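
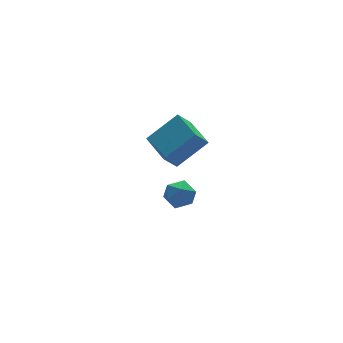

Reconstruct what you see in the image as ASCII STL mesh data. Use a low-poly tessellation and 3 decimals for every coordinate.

solid 
facet normal -0.640 -0.079 0.764
outer loop
vertex -2.529 -2.393 4.188
vertex -2.471 -0.579 4.423
vertex -4.11 -2.174 2.887
endloop
endfacet
facet normal -0.032 -0.991 -0.128
outer loop
vertex -3.349 -2.081 1.977
vertex -2.529 -2.393 4.188
vertex -4.11 -2.174 2.887
endloop
endfacet
facet normal -0.640 -0.078 0.764
outer loop
vertex -4.11 -2.174 2.887
vertex -2.471 -0.579 4.423
vertex -4.053 -0.36 3.121
endloop
endfacet
facet normal -0.768 0.106 -0.632
outer loop
vertex -4.053 -0.36 3.121
vertex -3.349 -2.081 1.977
vertex -4.11 -2.174 2.887
endloop
endfacet
facet normal 0.768 -0.106 0.631
outer loop
vertex -2.529 -2.393 4.188
vertex -1.71 -0.486 3.513
vertex -2.471 -0.579 4.423
endloop
endfacet
facet normal -0.032 -0.991 -0.128
outer loop
vertex -1.767 -2.3 3.279
vertex -2.529 -2.393 4.188
vertex -3.349 -2.081 1.977
endloop
endfacet
facet normal 0.767 -0.106 0.632
outer loop
vertex -1.767 -2.3 3.279
vertex -1.71 -0.486 3.513
vertex -2.529 -2.393 4.188
endloop
endfacet
facet normal 0.032 0.991 0.128
outer loop
vertex -2.471 -0.579 4.423
vertex -1.71 -0.486 3.513
vertex -4.053 -0.36 3.121
endloop
endfacet
facet normal -0.767 0.106 -0.632
outer loop
vertex -3.291 -0.267 2.212
vertex -3.349 -2.081 1.977
vertex -4.053 -0.36 3.121
endloop
endfacet
facet normal 0.032 0.991 0.128
outer loop
vertex -4.053 -0.36 3.121
vertex -1.71 -0.486 3.513
vertex -3.291 -0.267 2.212
endloop
endfacet
facet normal 0.640 0.079 -0.764
outer loop
vertex -3.291 -0.267 2.212
vertex -1.767 -2.3 3.279
vertex -3.349 -2.081 1.977
endloop
endfacet
facet normal 0.640 0.079 -0.764
outer loop
vertex -1.71 -0.486 3.513
vertex -1.767 -2.3 3.279
vertex -3.291 -0.267 2.212
endloop
endfacet
facet normal -0.484 0.858 0.174
outer loop
vertex -2.194 1.397 -3.249
vertex -2.018 1.313 -2.344
vertex -1.422 1.76 -2.892
endloop
endfacet
facet normal -0.185 0.861 -0.474
outer loop
vertex -2.194 1.397 -3.249
vertex -1.422 1.76 -2.892
vertex -1.393 1.318 -3.705
endloop
endfacet
facet normal -0.448 0.307 -0.840
outer loop
vertex -2.194 1.397 -3.249
vertex -1.393 1.318 -3.705
vertex -1.972 0.598 -3.659
endloop
endfacet
facet normal -0.908 -0.038 -0.417
outer loop
vertex -2.194 1.397 -3.249
vertex -1.972 0.598 -3.659
vertex -2.358 0.594 -2.818
endloop
endfacet
facet normal -0.930 0.302 0.209
outer loop
vertex -2.194 1.397 -3.249
vertex -2.358 0.594 -2.818
vertex -2.018 1.313 -2.344
endloop
endfacet
facet normal 0.516 0.760 -0.395
outer loop
vertex -1.393 1.318 -3.705
vertex -1.422 1.76 -2.892
vertex -0.722 1.186 -3.082
endloop
endfacet
facet normal 0.035 0.756 0.654
outer loop
vertex -1.422 1.76 -2.892
vertex -2.018 1.313 -2.344
vertex -1.108 1.182 -2.241
endloop
endfacet
facet normal -0.688 -0.143 0.711
outer loop
vertex -2.018 1.313 -2.344
vertex -2.358 0.594 -2.818
vertex -1.687 0.462 -2.195
endloop
endfacet
facet normal -0.652 -0.695 -0.303
outer loop
vertex -2.358 0.594 -2.818
vertex -1.972 0.598 -3.659
vertex -1.658 0.02 -3.008
endloop
endfacet
facet normal 0.092 -0.137 -0.986
outer loop
vertex -1.972 0.598 -3.659
vertex -1.393 1.318 -3.705
vertex -1.062 0.467 -3.556
endloop
endfacet
facet normal 0.908 0.038 0.417
outer loop
vertex -0.886 0.383 -2.651
vertex -0.722 1.186 -3.082
vertex -1.108 1.182 -2.241
endloop
endfacet
facet normal 0.448 -0.307 0.840
outer loop
vertex -0.886 0.383 -2.651
vertex -1.108 1.182 -2.241
vertex -1.687 0.462 -2.195
endloop
endfacet
facet normal 0.185 -0.861 0.474
outer loop
vertex -0.886 0.383 -2.651
vertex -1.687 0.462 -2.195
vertex -1.658 0.02 -3.008
endloop
endfacet
facet normal 0.484 -0.858 -0.174
outer loop
vertex -0.886 0.383 -2.651
vertex -1.658 0.02 -3.008
vertex -1.062 0.467 -3.556
endloop
endfacet
facet normal 0.930 -0.302 -0.209
outer loop
vertex -0.886 0.383 -2.651
vertex -1.062 0.467 -3.556
vertex -0.722 1.186 -3.082
endloop
endfacet
facet normal 0.652 0.695 0.303
outer loop
vertex -1.108 1.182 -2.241
vertex -0.722 1.186 -3.082
vertex -1.422 1.76 -2.892
endloop
endfacet
facet normal -0.092 0.137 0.986
outer loop
vertex -1.687 0.462 -2.195
vertex -1.108 1.182 -2.241
vertex -2.018 1.313 -2.344
endloop
endfacet
facet normal -0.516 -0.760 0.395
outer loop
vertex -1.658 0.02 -3.008
vertex -1.687 0.462 -2.195
vertex -2.358 0.594 -2.818
endloop
endfacet
facet normal -0.035 -0.756 -0.654
outer loop
vertex -1.062 0.467 -3.556
vertex -1.658 0.02 -3.008
vertex -1.972 0.598 -3.659
endloop
endfacet
facet normal 0.688 0.143 -0.711
outer loop
vertex -0.722 1.186 -3.082
vertex -1.062 0.467 -3.556
vertex -1.393 1.318 -3.705
endloop
endfacet

endsolid


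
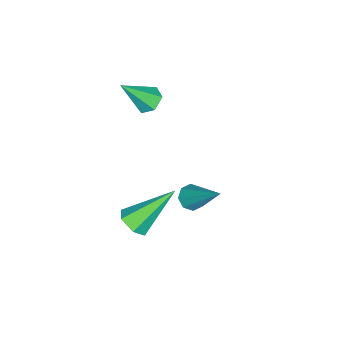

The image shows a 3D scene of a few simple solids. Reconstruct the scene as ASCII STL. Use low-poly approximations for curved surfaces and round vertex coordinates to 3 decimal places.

solid 
facet normal 0.524 -0.531 -0.666
outer loop
vertex -0.786 -0.957 -2.072
vertex -1.156 -0.69 -2.576
vertex -0.585 -0.381 -2.373
endloop
endfacet
facet normal 0.632 0.174 0.755
outer loop
vertex -0.786 -0.957 -2.072
vertex -0.585 -0.381 -2.373
vertex -2.284 0.45 -1.144
endloop
endfacet
facet normal 0.524 -0.530 -0.667
outer loop
vertex -0.585 -0.381 -2.373
vertex -1.156 -0.69 -2.576
vertex -0.956 -0.114 -2.877
endloop
endfacet
facet normal 0.492 0.865 0.096
outer loop
vertex -0.585 -0.381 -2.373
vertex -0.956 -0.114 -2.877
vertex -2.284 0.45 -1.144
endloop
endfacet
facet normal 0.525 -0.530 -0.666
outer loop
vertex -0.956 -0.114 -2.877
vertex -1.156 -0.69 -2.576
vertex -1.526 -0.423 -3.08
endloop
endfacet
facet normal -0.278 0.830 -0.483
outer loop
vertex -0.956 -0.114 -2.877
vertex -1.526 -0.423 -3.08
vertex -2.284 0.45 -1.144
endloop
endfacet
facet normal 0.525 -0.530 -0.666
outer loop
vertex -1.526 -0.423 -3.08
vertex -1.156 -0.69 -2.576
vertex -1.726 -0.999 -2.779
endloop
endfacet
facet normal -0.909 0.105 -0.403
outer loop
vertex -1.526 -0.423 -3.08
vertex -1.726 -0.999 -2.779
vertex -2.284 0.45 -1.144
endloop
endfacet
facet normal 0.525 -0.530 -0.666
outer loop
vertex -1.726 -0.999 -2.779
vertex -1.156 -0.69 -2.576
vertex -1.356 -1.266 -2.275
endloop
endfacet
facet normal -0.770 -0.585 0.255
outer loop
vertex -1.726 -0.999 -2.779
vertex -1.356 -1.266 -2.275
vertex -2.284 0.45 -1.144
endloop
endfacet
facet normal 0.525 -0.530 -0.666
outer loop
vertex -1.356 -1.266 -2.275
vertex -1.156 -0.69 -2.576
vertex -0.786 -0.957 -2.072
endloop
endfacet
facet normal 0.001 -0.550 0.835
outer loop
vertex -1.356 -1.266 -2.275
vertex -0.786 -0.957 -2.072
vertex -2.284 0.45 -1.144
endloop
endfacet
facet normal -0.276 -0.641 -0.716
outer loop
vertex -0.842 1.46 -0.164
vertex -1.361 1.548 -0.043
vertex -1.004 1.772 -0.381
endloop
endfacet
facet normal 0.918 0.280 -0.282
outer loop
vertex -0.842 1.46 -0.164
vertex -1.004 1.772 -0.381
vertex -0.779 2.892 1.463
endloop
endfacet
facet normal -0.278 -0.639 -0.717
outer loop
vertex -1.004 1.772 -0.381
vertex -1.361 1.548 -0.043
vertex -1.375 1.954 -0.399
endloop
endfacet
facet normal 0.398 0.762 -0.511
outer loop
vertex -1.004 1.772 -0.381
vertex -1.375 1.954 -0.399
vertex -0.779 2.892 1.463
endloop
endfacet
facet normal -0.277 -0.639 -0.718
outer loop
vertex -1.375 1.954 -0.399
vertex -1.361 1.548 -0.043
vertex -1.738 1.898 -0.209
endloop
endfacet
facet normal -0.316 0.884 -0.344
outer loop
vertex -1.375 1.954 -0.399
vertex -1.738 1.898 -0.209
vertex -0.779 2.892 1.463
endloop
endfacet
facet normal -0.278 -0.640 -0.717
outer loop
vertex -1.738 1.898 -0.209
vertex -1.361 1.548 -0.043
vertex -1.88 1.637 0.079
endloop
endfacet
facet normal -0.809 0.575 0.122
outer loop
vertex -1.738 1.898 -0.209
vertex -1.88 1.637 0.079
vertex -0.779 2.892 1.463
endloop
endfacet
facet normal -0.278 -0.639 -0.717
outer loop
vertex -1.88 1.637 0.079
vertex -1.361 1.548 -0.043
vertex -1.718 1.324 0.295
endloop
endfacet
facet normal -0.789 0.015 0.614
outer loop
vertex -1.88 1.637 0.079
vertex -1.718 1.324 0.295
vertex -0.779 2.892 1.463
endloop
endfacet
facet normal -0.276 -0.641 -0.716
outer loop
vertex -1.718 1.324 0.295
vertex -1.361 1.548 -0.043
vertex -1.347 1.143 0.314
endloop
endfacet
facet normal -0.270 -0.466 0.843
outer loop
vertex -1.718 1.324 0.295
vertex -1.347 1.143 0.314
vertex -0.779 2.892 1.463
endloop
endfacet
facet normal -0.278 -0.641 -0.716
outer loop
vertex -1.347 1.143 0.314
vertex -1.361 1.548 -0.043
vertex -0.984 1.199 0.123
endloop
endfacet
facet normal 0.446 -0.588 0.675
outer loop
vertex -1.347 1.143 0.314
vertex -0.984 1.199 0.123
vertex -0.779 2.892 1.463
endloop
endfacet
facet normal -0.276 -0.639 -0.718
outer loop
vertex -0.984 1.199 0.123
vertex -1.361 1.548 -0.043
vertex -0.842 1.46 -0.164
endloop
endfacet
facet normal 0.937 -0.279 0.210
outer loop
vertex -0.984 1.199 0.123
vertex -0.842 1.46 -0.164
vertex -0.779 2.892 1.463
endloop
endfacet
facet normal -0.464 0.449 -0.764
outer loop
vertex -3.69 -1.587 1.28
vertex -4.194 -1.53 1.62
vertex -3.773 -1.089 1.623
endloop
endfacet
facet normal 0.975 0.211 -0.071
outer loop
vertex -3.69 -1.587 1.28
vertex -3.773 -1.089 1.623
vertex -3.426 -2.27 2.88
endloop
endfacet
facet normal -0.464 0.448 -0.764
outer loop
vertex -3.773 -1.089 1.623
vertex -4.194 -1.53 1.62
vertex -4.276 -1.032 1.962
endloop
endfacet
facet normal 0.447 0.710 0.544
outer loop
vertex -3.773 -1.089 1.623
vertex -4.276 -1.032 1.962
vertex -3.426 -2.27 2.88
endloop
endfacet
facet normal -0.466 0.447 -0.763
outer loop
vertex -4.276 -1.032 1.962
vertex -4.194 -1.53 1.62
vertex -4.697 -1.474 1.96
endloop
endfacet
facet normal -0.386 0.364 0.848
outer loop
vertex -4.276 -1.032 1.962
vertex -4.697 -1.474 1.96
vertex -3.426 -2.27 2.88
endloop
endfacet
facet normal -0.466 0.447 -0.763
outer loop
vertex -4.697 -1.474 1.96
vertex -4.194 -1.53 1.62
vertex -4.615 -1.972 1.618
endloop
endfacet
facet normal -0.691 -0.483 0.537
outer loop
vertex -4.697 -1.474 1.96
vertex -4.615 -1.972 1.618
vertex -3.426 -2.27 2.88
endloop
endfacet
facet normal -0.465 0.447 -0.764
outer loop
vertex -4.615 -1.972 1.618
vertex -4.194 -1.53 1.62
vertex -4.111 -2.029 1.278
endloop
endfacet
facet normal -0.164 -0.983 -0.078
outer loop
vertex -4.615 -1.972 1.618
vertex -4.111 -2.029 1.278
vertex -3.426 -2.27 2.88
endloop
endfacet
facet normal -0.465 0.447 -0.764
outer loop
vertex -4.111 -2.029 1.278
vertex -4.194 -1.53 1.62
vertex -3.69 -1.587 1.28
endloop
endfacet
facet normal 0.670 -0.636 -0.382
outer loop
vertex -4.111 -2.029 1.278
vertex -3.69 -1.587 1.28
vertex -3.426 -2.27 2.88
endloop
endfacet

endsolid


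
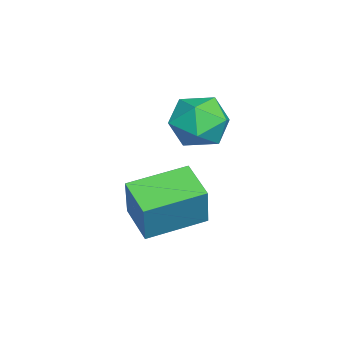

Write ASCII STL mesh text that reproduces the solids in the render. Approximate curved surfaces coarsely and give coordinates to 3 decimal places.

solid 
facet normal 0.202 0.495 0.845
outer loop
vertex 2.946 3.828 3.722
vertex 2.008 3.382 4.207
vertex 3.011 2.834 4.288
endloop
endfacet
facet normal 0.802 0.334 0.495
outer loop
vertex 2.946 3.828 3.722
vertex 3.011 2.834 4.288
vertex 3.568 2.966 3.295
endloop
endfacet
facet normal 0.763 0.627 -0.155
outer loop
vertex 2.946 3.828 3.722
vertex 3.568 2.966 3.295
vertex 2.909 3.596 2.6
endloop
endfacet
facet normal 0.138 0.969 -0.205
outer loop
vertex 2.946 3.828 3.722
vertex 2.909 3.596 2.6
vertex 1.945 3.853 3.164
endloop
endfacet
facet normal -0.208 0.887 0.413
outer loop
vertex 2.946 3.828 3.722
vertex 1.945 3.853 3.164
vertex 2.008 3.382 4.207
endloop
endfacet
facet normal 0.829 -0.375 0.415
outer loop
vertex 3.568 2.966 3.295
vertex 3.011 2.834 4.288
vertex 3.015 1.987 3.516
endloop
endfacet
facet normal -0.142 -0.115 0.983
outer loop
vertex 3.011 2.834 4.288
vertex 2.008 3.382 4.207
vertex 2.051 2.244 4.08
endloop
endfacet
facet normal -0.806 0.519 0.283
outer loop
vertex 2.008 3.382 4.207
vertex 1.945 3.853 3.164
vertex 1.392 2.874 3.385
endloop
endfacet
facet normal -0.246 0.652 -0.717
outer loop
vertex 1.945 3.853 3.164
vertex 2.909 3.596 2.6
vertex 1.949 3.006 2.392
endloop
endfacet
facet normal 0.766 0.100 -0.635
outer loop
vertex 2.909 3.596 2.6
vertex 3.568 2.966 3.295
vertex 2.952 2.458 2.473
endloop
endfacet
facet normal -0.138 -0.969 0.205
outer loop
vertex 2.014 2.012 2.958
vertex 3.015 1.987 3.516
vertex 2.051 2.244 4.08
endloop
endfacet
facet normal -0.763 -0.627 0.155
outer loop
vertex 2.014 2.012 2.958
vertex 2.051 2.244 4.08
vertex 1.392 2.874 3.385
endloop
endfacet
facet normal -0.802 -0.334 -0.495
outer loop
vertex 2.014 2.012 2.958
vertex 1.392 2.874 3.385
vertex 1.949 3.006 2.392
endloop
endfacet
facet normal -0.202 -0.495 -0.845
outer loop
vertex 2.014 2.012 2.958
vertex 1.949 3.006 2.392
vertex 2.952 2.458 2.473
endloop
endfacet
facet normal 0.208 -0.887 -0.413
outer loop
vertex 2.014 2.012 2.958
vertex 2.952 2.458 2.473
vertex 3.015 1.987 3.516
endloop
endfacet
facet normal 0.246 -0.652 0.717
outer loop
vertex 2.051 2.244 4.08
vertex 3.015 1.987 3.516
vertex 3.011 2.834 4.288
endloop
endfacet
facet normal -0.766 -0.100 0.635
outer loop
vertex 1.392 2.874 3.385
vertex 2.051 2.244 4.08
vertex 2.008 3.382 4.207
endloop
endfacet
facet normal -0.829 0.375 -0.415
outer loop
vertex 1.949 3.006 2.392
vertex 1.392 2.874 3.385
vertex 1.945 3.853 3.164
endloop
endfacet
facet normal 0.142 0.115 -0.983
outer loop
vertex 2.952 2.458 2.473
vertex 1.949 3.006 2.392
vertex 2.909 3.596 2.6
endloop
endfacet
facet normal 0.806 -0.519 -0.283
outer loop
vertex 3.015 1.987 3.516
vertex 2.952 2.458 2.473
vertex 3.568 2.966 3.295
endloop
endfacet
facet normal -0.820 -0.484 0.307
outer loop
vertex 3.802 0.702 1.111
vertex 2.796 2.618 1.443
vertex 3.187 0.672 -0.58
endloop
endfacet
facet normal 0.460 -0.875 -0.152
outer loop
vertex 4.424 1.402 -1.043
vertex 3.802 0.702 1.111
vertex 3.187 0.672 -0.58
endloop
endfacet
facet normal -0.819 -0.484 0.307
outer loop
vertex 3.187 0.672 -0.58
vertex 2.796 2.618 1.443
vertex 2.18 2.588 -0.248
endloop
endfacet
facet normal -0.342 -0.017 -0.940
outer loop
vertex 2.18 2.588 -0.248
vertex 4.424 1.402 -1.043
vertex 3.187 0.672 -0.58
endloop
endfacet
facet normal 0.342 0.017 0.940
outer loop
vertex 3.802 0.702 1.111
vertex 4.033 3.348 0.98
vertex 2.796 2.618 1.443
endloop
endfacet
facet normal 0.459 -0.875 -0.152
outer loop
vertex 5.04 1.432 0.648
vertex 3.802 0.702 1.111
vertex 4.424 1.402 -1.043
endloop
endfacet
facet normal 0.342 0.017 0.940
outer loop
vertex 5.04 1.432 0.648
vertex 4.033 3.348 0.98
vertex 3.802 0.702 1.111
endloop
endfacet
facet normal -0.460 0.875 0.152
outer loop
vertex 2.796 2.618 1.443
vertex 4.033 3.348 0.98
vertex 2.18 2.588 -0.248
endloop
endfacet
facet normal -0.342 -0.017 -0.940
outer loop
vertex 3.418 3.318 -0.711
vertex 4.424 1.402 -1.043
vertex 2.18 2.588 -0.248
endloop
endfacet
facet normal -0.459 0.875 0.152
outer loop
vertex 2.18 2.588 -0.248
vertex 4.033 3.348 0.98
vertex 3.418 3.318 -0.711
endloop
endfacet
facet normal 0.820 0.484 -0.307
outer loop
vertex 3.418 3.318 -0.711
vertex 5.04 1.432 0.648
vertex 4.424 1.402 -1.043
endloop
endfacet
facet normal 0.820 0.484 -0.307
outer loop
vertex 4.033 3.348 0.98
vertex 5.04 1.432 0.648
vertex 3.418 3.318 -0.711
endloop
endfacet

endsolid


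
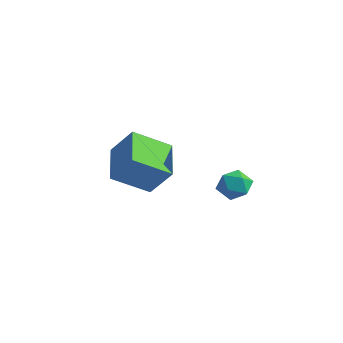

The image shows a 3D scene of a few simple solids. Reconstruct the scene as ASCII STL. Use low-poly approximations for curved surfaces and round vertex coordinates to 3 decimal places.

solid 
facet normal -0.590 -0.203 -0.781
outer loop
vertex -1.405 -1.737 1.798
vertex -0.495 -0.166 0.703
vertex 0.093 -3.139 1.031
endloop
endfacet
facet normal -0.429 -0.741 0.516
outer loop
vertex 1.155 -2.774 2.437
vertex -1.405 -1.737 1.798
vertex 0.093 -3.139 1.031
endloop
endfacet
facet normal -0.590 -0.203 -0.781
outer loop
vertex 0.093 -3.139 1.031
vertex -0.495 -0.166 0.703
vertex 1.003 -1.568 -0.064
endloop
endfacet
facet normal 0.684 -0.640 -0.350
outer loop
vertex 1.003 -1.568 -0.064
vertex 1.155 -2.774 2.437
vertex 0.093 -3.139 1.031
endloop
endfacet
facet normal -0.684 0.640 0.350
outer loop
vertex -1.405 -1.737 1.798
vertex 0.567 0.199 2.109
vertex -0.495 -0.166 0.703
endloop
endfacet
facet normal -0.429 -0.741 0.516
outer loop
vertex -0.343 -1.372 3.204
vertex -1.405 -1.737 1.798
vertex 1.155 -2.774 2.437
endloop
endfacet
facet normal -0.684 0.640 0.350
outer loop
vertex -0.343 -1.372 3.204
vertex 0.567 0.199 2.109
vertex -1.405 -1.737 1.798
endloop
endfacet
facet normal 0.429 0.741 -0.516
outer loop
vertex -0.495 -0.166 0.703
vertex 0.567 0.199 2.109
vertex 1.003 -1.568 -0.064
endloop
endfacet
facet normal 0.684 -0.640 -0.350
outer loop
vertex 2.065 -1.203 1.342
vertex 1.155 -2.774 2.437
vertex 1.003 -1.568 -0.064
endloop
endfacet
facet normal 0.429 0.741 -0.516
outer loop
vertex 1.003 -1.568 -0.064
vertex 0.567 0.199 2.109
vertex 2.065 -1.203 1.342
endloop
endfacet
facet normal 0.590 0.203 0.781
outer loop
vertex 2.065 -1.203 1.342
vertex -0.343 -1.372 3.204
vertex 1.155 -2.774 2.437
endloop
endfacet
facet normal 0.590 0.203 0.781
outer loop
vertex 0.567 0.199 2.109
vertex -0.343 -1.372 3.204
vertex 2.065 -1.203 1.342
endloop
endfacet
facet normal -0.633 0.021 0.774
outer loop
vertex 0.257 3.739 -1.259
vertex 0.853 3.182 -0.757
vertex 0.937 4.135 -0.714
endloop
endfacet
facet normal -0.677 0.623 0.392
outer loop
vertex 0.257 3.739 -1.259
vertex 0.937 4.135 -0.714
vertex 0.756 4.487 -1.585
endloop
endfacet
facet normal -0.851 0.447 -0.277
outer loop
vertex 0.257 3.739 -1.259
vertex 0.756 4.487 -1.585
vertex 0.56 3.753 -2.166
endloop
endfacet
facet normal -0.914 -0.264 -0.309
outer loop
vertex 0.257 3.739 -1.259
vertex 0.56 3.753 -2.166
vertex 0.62 2.946 -1.655
endloop
endfacet
facet normal -0.779 -0.527 0.341
outer loop
vertex 0.257 3.739 -1.259
vertex 0.62 2.946 -1.655
vertex 0.853 3.182 -0.757
endloop
endfacet
facet normal -0.031 0.924 0.380
outer loop
vertex 0.756 4.487 -1.585
vertex 0.937 4.135 -0.714
vertex 1.66 4.394 -1.285
endloop
endfacet
facet normal 0.042 -0.049 0.998
outer loop
vertex 0.937 4.135 -0.714
vertex 0.853 3.182 -0.757
vertex 1.72 3.587 -0.774
endloop
endfacet
facet normal -0.195 -0.935 0.296
outer loop
vertex 0.853 3.182 -0.757
vertex 0.62 2.946 -1.655
vertex 1.524 2.853 -1.355
endloop
endfacet
facet normal -0.414 -0.509 -0.755
outer loop
vertex 0.62 2.946 -1.655
vertex 0.56 3.753 -2.166
vertex 1.343 3.205 -2.226
endloop
endfacet
facet normal -0.312 0.639 -0.702
outer loop
vertex 0.56 3.753 -2.166
vertex 0.756 4.487 -1.585
vertex 1.427 4.158 -2.183
endloop
endfacet
facet normal 0.914 0.264 0.309
outer loop
vertex 2.023 3.601 -1.681
vertex 1.66 4.394 -1.285
vertex 1.72 3.587 -0.774
endloop
endfacet
facet normal 0.851 -0.447 0.277
outer loop
vertex 2.023 3.601 -1.681
vertex 1.72 3.587 -0.774
vertex 1.524 2.853 -1.355
endloop
endfacet
facet normal 0.677 -0.623 -0.392
outer loop
vertex 2.023 3.601 -1.681
vertex 1.524 2.853 -1.355
vertex 1.343 3.205 -2.226
endloop
endfacet
facet normal 0.633 -0.021 -0.774
outer loop
vertex 2.023 3.601 -1.681
vertex 1.343 3.205 -2.226
vertex 1.427 4.158 -2.183
endloop
endfacet
facet normal 0.779 0.527 -0.341
outer loop
vertex 2.023 3.601 -1.681
vertex 1.427 4.158 -2.183
vertex 1.66 4.394 -1.285
endloop
endfacet
facet normal 0.414 0.509 0.755
outer loop
vertex 1.72 3.587 -0.774
vertex 1.66 4.394 -1.285
vertex 0.937 4.135 -0.714
endloop
endfacet
facet normal 0.312 -0.639 0.702
outer loop
vertex 1.524 2.853 -1.355
vertex 1.72 3.587 -0.774
vertex 0.853 3.182 -0.757
endloop
endfacet
facet normal 0.031 -0.924 -0.380
outer loop
vertex 1.343 3.205 -2.226
vertex 1.524 2.853 -1.355
vertex 0.62 2.946 -1.655
endloop
endfacet
facet normal -0.042 0.049 -0.998
outer loop
vertex 1.427 4.158 -2.183
vertex 1.343 3.205 -2.226
vertex 0.56 3.753 -2.166
endloop
endfacet
facet normal 0.195 0.935 -0.296
outer loop
vertex 1.66 4.394 -1.285
vertex 1.427 4.158 -2.183
vertex 0.756 4.487 -1.585
endloop
endfacet

endsolid


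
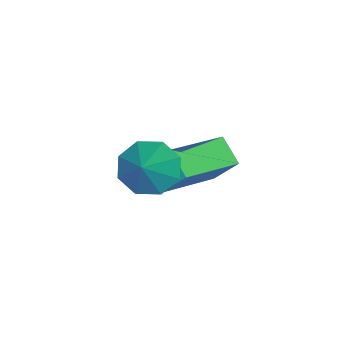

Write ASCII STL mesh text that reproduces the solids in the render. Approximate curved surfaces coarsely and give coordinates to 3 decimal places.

solid 
facet normal -0.726 -0.174 -0.665
outer loop
vertex 2.438 -1.148 -1.871
vertex 1.916 -1.029 -1.332
vertex 2.275 -0.59 -1.839
endloop
endfacet
facet normal 0.891 0.281 -0.357
outer loop
vertex 2.438 -1.148 -1.871
vertex 2.275 -0.59 -1.839
vertex 2.904 -0.791 -0.428
endloop
endfacet
facet normal -0.726 -0.175 -0.665
outer loop
vertex 2.275 -0.59 -1.839
vertex 1.916 -1.029 -1.332
vertex 1.901 -0.29 -1.51
endloop
endfacet
facet normal 0.550 0.825 -0.128
outer loop
vertex 2.275 -0.59 -1.839
vertex 1.901 -0.29 -1.51
vertex 2.904 -0.791 -0.428
endloop
endfacet
facet normal -0.727 -0.175 -0.664
outer loop
vertex 1.901 -0.29 -1.51
vertex 1.916 -1.029 -1.332
vertex 1.536 -0.422 -1.076
endloop
endfacet
facet normal 0.084 0.932 0.354
outer loop
vertex 1.901 -0.29 -1.51
vertex 1.536 -0.422 -1.076
vertex 2.904 -0.791 -0.428
endloop
endfacet
facet normal -0.726 -0.174 -0.665
outer loop
vertex 1.536 -0.422 -1.076
vertex 1.916 -1.029 -1.332
vertex 1.394 -0.91 -0.793
endloop
endfacet
facet normal -0.238 0.538 0.809
outer loop
vertex 1.536 -0.422 -1.076
vertex 1.394 -0.91 -0.793
vertex 2.904 -0.791 -0.428
endloop
endfacet
facet normal -0.726 -0.176 -0.665
outer loop
vertex 1.394 -0.91 -0.793
vertex 1.916 -1.029 -1.332
vertex 1.558 -1.467 -0.825
endloop
endfacet
facet normal -0.224 -0.122 0.967
outer loop
vertex 1.394 -0.91 -0.793
vertex 1.558 -1.467 -0.825
vertex 2.904 -0.791 -0.428
endloop
endfacet
facet normal -0.727 -0.175 -0.664
outer loop
vertex 1.558 -1.467 -0.825
vertex 1.916 -1.029 -1.332
vertex 1.931 -1.768 -1.154
endloop
endfacet
facet normal 0.116 -0.664 0.739
outer loop
vertex 1.558 -1.467 -0.825
vertex 1.931 -1.768 -1.154
vertex 2.904 -0.791 -0.428
endloop
endfacet
facet normal -0.726 -0.175 -0.665
outer loop
vertex 1.931 -1.768 -1.154
vertex 1.916 -1.029 -1.332
vertex 2.296 -1.635 -1.588
endloop
endfacet
facet normal 0.584 -0.771 0.255
outer loop
vertex 1.931 -1.768 -1.154
vertex 2.296 -1.635 -1.588
vertex 2.904 -0.791 -0.428
endloop
endfacet
facet normal -0.726 -0.175 -0.665
outer loop
vertex 2.296 -1.635 -1.588
vertex 1.916 -1.029 -1.332
vertex 2.438 -1.148 -1.871
endloop
endfacet
facet normal 0.904 -0.379 -0.198
outer loop
vertex 2.296 -1.635 -1.588
vertex 2.438 -1.148 -1.871
vertex 2.904 -0.791 -0.428
endloop
endfacet
facet normal -0.505 -0.669 0.546
outer loop
vertex 0.611 -1.058 -1.767
vertex -0.897 -0.316 -2.253
vertex 0.563 -1.699 -2.597
endloop
endfacet
facet normal 0.862 -0.424 0.278
outer loop
vertex 0.997 -1.124 -3.067
vertex 0.611 -1.058 -1.767
vertex 0.563 -1.699 -2.597
endloop
endfacet
facet normal -0.505 -0.669 0.546
outer loop
vertex 0.563 -1.699 -2.597
vertex -0.897 -0.316 -2.253
vertex -0.945 -0.957 -3.083
endloop
endfacet
facet normal -0.046 -0.611 -0.790
outer loop
vertex -0.945 -0.957 -3.083
vertex 0.997 -1.124 -3.067
vertex 0.563 -1.699 -2.597
endloop
endfacet
facet normal 0.046 0.611 0.790
outer loop
vertex 0.611 -1.058 -1.767
vertex -0.463 0.259 -2.723
vertex -0.897 -0.316 -2.253
endloop
endfacet
facet normal 0.862 -0.424 0.278
outer loop
vertex 1.045 -0.483 -2.237
vertex 0.611 -1.058 -1.767
vertex 0.997 -1.124 -3.067
endloop
endfacet
facet normal 0.046 0.611 0.790
outer loop
vertex 1.045 -0.483 -2.237
vertex -0.463 0.259 -2.723
vertex 0.611 -1.058 -1.767
endloop
endfacet
facet normal -0.862 0.424 -0.278
outer loop
vertex -0.897 -0.316 -2.253
vertex -0.463 0.259 -2.723
vertex -0.945 -0.957 -3.083
endloop
endfacet
facet normal -0.046 -0.611 -0.790
outer loop
vertex -0.511 -0.382 -3.553
vertex 0.997 -1.124 -3.067
vertex -0.945 -0.957 -3.083
endloop
endfacet
facet normal -0.862 0.424 -0.278
outer loop
vertex -0.945 -0.957 -3.083
vertex -0.463 0.259 -2.723
vertex -0.511 -0.382 -3.553
endloop
endfacet
facet normal 0.505 0.669 -0.546
outer loop
vertex -0.511 -0.382 -3.553
vertex 1.045 -0.483 -2.237
vertex 0.997 -1.124 -3.067
endloop
endfacet
facet normal 0.505 0.669 -0.546
outer loop
vertex -0.463 0.259 -2.723
vertex 1.045 -0.483 -2.237
vertex -0.511 -0.382 -3.553
endloop
endfacet

endsolid


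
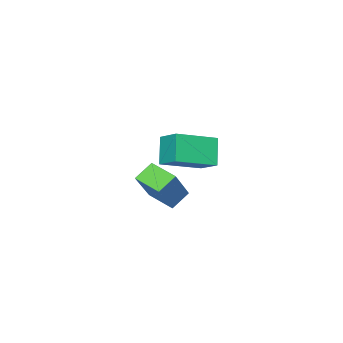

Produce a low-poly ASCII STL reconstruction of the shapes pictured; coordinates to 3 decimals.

solid 
facet normal -0.664 -0.268 -0.698
outer loop
vertex 1.792 1.608 3.553
vertex 1.749 2.75 3.156
vertex 2.517 1.42 2.936
endloop
endfacet
facet normal 0.035 -0.944 0.328
outer loop
vertex 3.931 1.99 4.424
vertex 1.792 1.608 3.553
vertex 2.517 1.42 2.936
endloop
endfacet
facet normal -0.664 -0.268 -0.699
outer loop
vertex 2.517 1.42 2.936
vertex 1.749 2.75 3.156
vertex 2.474 2.563 2.539
endloop
endfacet
facet normal 0.747 -0.193 -0.636
outer loop
vertex 2.474 2.563 2.539
vertex 3.931 1.99 4.424
vertex 2.517 1.42 2.936
endloop
endfacet
facet normal -0.747 0.193 0.636
outer loop
vertex 1.792 1.608 3.553
vertex 3.163 3.32 4.644
vertex 1.749 2.75 3.156
endloop
endfacet
facet normal 0.035 -0.944 0.328
outer loop
vertex 3.206 2.177 5.041
vertex 1.792 1.608 3.553
vertex 3.931 1.99 4.424
endloop
endfacet
facet normal -0.747 0.193 0.636
outer loop
vertex 3.206 2.177 5.041
vertex 3.163 3.32 4.644
vertex 1.792 1.608 3.553
endloop
endfacet
facet normal -0.036 0.944 -0.328
outer loop
vertex 1.749 2.75 3.156
vertex 3.163 3.32 4.644
vertex 2.474 2.563 2.539
endloop
endfacet
facet normal 0.747 -0.193 -0.636
outer loop
vertex 3.888 3.132 4.027
vertex 3.931 1.99 4.424
vertex 2.474 2.563 2.539
endloop
endfacet
facet normal -0.035 0.944 -0.328
outer loop
vertex 2.474 2.563 2.539
vertex 3.163 3.32 4.644
vertex 3.888 3.132 4.027
endloop
endfacet
facet normal 0.664 0.268 0.699
outer loop
vertex 3.888 3.132 4.027
vertex 3.206 2.177 5.041
vertex 3.931 1.99 4.424
endloop
endfacet
facet normal 0.664 0.268 0.698
outer loop
vertex 3.163 3.32 4.644
vertex 3.206 2.177 5.041
vertex 3.888 3.132 4.027
endloop
endfacet
facet normal -0.407 -0.323 0.854
outer loop
vertex -0.577 0.09 4.948
vertex -2.34 0.783 4.37
vertex -0.823 -0.965 4.432
endloop
endfacet
facet normal 0.890 -0.350 0.292
outer loop
vertex -0.24 -0.503 3.21
vertex -0.577 0.09 4.948
vertex -0.823 -0.965 4.432
endloop
endfacet
facet normal -0.407 -0.323 0.854
outer loop
vertex -0.823 -0.965 4.432
vertex -2.34 0.783 4.37
vertex -2.585 -0.272 3.854
endloop
endfacet
facet normal -0.205 -0.879 -0.430
outer loop
vertex -2.585 -0.272 3.854
vertex -0.24 -0.503 3.21
vertex -0.823 -0.965 4.432
endloop
endfacet
facet normal 0.205 0.879 0.430
outer loop
vertex -0.577 0.09 4.948
vertex -1.757 1.245 3.148
vertex -2.34 0.783 4.37
endloop
endfacet
facet normal 0.890 -0.350 0.292
outer loop
vertex 0.005 0.552 3.726
vertex -0.577 0.09 4.948
vertex -0.24 -0.503 3.21
endloop
endfacet
facet normal 0.205 0.879 0.430
outer loop
vertex 0.005 0.552 3.726
vertex -1.757 1.245 3.148
vertex -0.577 0.09 4.948
endloop
endfacet
facet normal -0.890 0.350 -0.292
outer loop
vertex -2.34 0.783 4.37
vertex -1.757 1.245 3.148
vertex -2.585 -0.272 3.854
endloop
endfacet
facet normal -0.205 -0.879 -0.430
outer loop
vertex -2.003 0.19 2.632
vertex -0.24 -0.503 3.21
vertex -2.585 -0.272 3.854
endloop
endfacet
facet normal -0.890 0.350 -0.292
outer loop
vertex -2.585 -0.272 3.854
vertex -1.757 1.245 3.148
vertex -2.003 0.19 2.632
endloop
endfacet
facet normal 0.407 0.323 -0.854
outer loop
vertex -2.003 0.19 2.632
vertex 0.005 0.552 3.726
vertex -0.24 -0.503 3.21
endloop
endfacet
facet normal 0.407 0.323 -0.854
outer loop
vertex -1.757 1.245 3.148
vertex 0.005 0.552 3.726
vertex -2.003 0.19 2.632
endloop
endfacet

endsolid


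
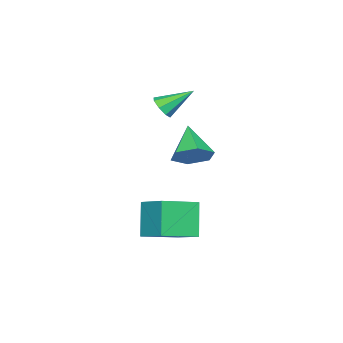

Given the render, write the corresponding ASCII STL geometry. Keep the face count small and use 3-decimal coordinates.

solid 
facet normal -0.458 -0.214 0.863
outer loop
vertex 3.337 1.332 -1.725
vertex 3.994 2.704 -1.036
vertex 1.703 2.416 -2.324
endloop
endfacet
facet normal -0.394 -0.822 -0.412
outer loop
vertex 2.606 2.836 -4.024
vertex 3.337 1.332 -1.725
vertex 1.703 2.416 -2.324
endloop
endfacet
facet normal -0.458 -0.214 0.863
outer loop
vertex 1.703 2.416 -2.324
vertex 3.994 2.704 -1.036
vertex 2.361 3.788 -1.635
endloop
endfacet
facet normal -0.797 0.529 -0.292
outer loop
vertex 2.361 3.788 -1.635
vertex 2.606 2.836 -4.024
vertex 1.703 2.416 -2.324
endloop
endfacet
facet normal 0.797 -0.529 0.293
outer loop
vertex 3.337 1.332 -1.725
vertex 4.897 3.124 -2.736
vertex 3.994 2.704 -1.036
endloop
endfacet
facet normal -0.394 -0.821 -0.412
outer loop
vertex 4.239 1.752 -3.425
vertex 3.337 1.332 -1.725
vertex 2.606 2.836 -4.024
endloop
endfacet
facet normal 0.797 -0.529 0.292
outer loop
vertex 4.239 1.752 -3.425
vertex 4.897 3.124 -2.736
vertex 3.337 1.332 -1.725
endloop
endfacet
facet normal 0.394 0.821 0.412
outer loop
vertex 3.994 2.704 -1.036
vertex 4.897 3.124 -2.736
vertex 2.361 3.788 -1.635
endloop
endfacet
facet normal -0.797 0.528 -0.292
outer loop
vertex 3.263 4.208 -3.335
vertex 2.606 2.836 -4.024
vertex 2.361 3.788 -1.635
endloop
endfacet
facet normal 0.394 0.822 0.412
outer loop
vertex 2.361 3.788 -1.635
vertex 4.897 3.124 -2.736
vertex 3.263 4.208 -3.335
endloop
endfacet
facet normal 0.458 0.214 -0.863
outer loop
vertex 3.263 4.208 -3.335
vertex 4.239 1.752 -3.425
vertex 2.606 2.836 -4.024
endloop
endfacet
facet normal 0.458 0.214 -0.863
outer loop
vertex 4.897 3.124 -2.736
vertex 4.239 1.752 -3.425
vertex 3.263 4.208 -3.335
endloop
endfacet
facet normal 0.641 0.429 -0.637
outer loop
vertex -0.424 2.395 0.334
vertex -0.917 1.894 -0.499
vertex -1.256 2.878 -0.178
endloop
endfacet
facet normal -0.192 0.538 0.820
outer loop
vertex -0.424 2.395 0.334
vertex -1.256 2.878 -0.178
vertex -2.243 1.006 0.819
endloop
endfacet
facet normal 0.641 0.429 -0.637
outer loop
vertex -1.256 2.878 -0.178
vertex -0.917 1.894 -0.499
vertex -1.749 2.377 -1.011
endloop
endfacet
facet normal -0.830 0.530 0.173
outer loop
vertex -1.256 2.878 -0.178
vertex -1.749 2.377 -1.011
vertex -2.243 1.006 0.819
endloop
endfacet
facet normal 0.641 0.429 -0.637
outer loop
vertex -1.749 2.377 -1.011
vertex -0.917 1.894 -0.499
vertex -1.41 1.393 -1.332
endloop
endfacet
facet normal -0.904 -0.186 -0.384
outer loop
vertex -1.749 2.377 -1.011
vertex -1.41 1.393 -1.332
vertex -2.243 1.006 0.819
endloop
endfacet
facet normal 0.640 0.429 -0.637
outer loop
vertex -1.41 1.393 -1.332
vertex -0.917 1.894 -0.499
vertex -0.577 0.909 -0.821
endloop
endfacet
facet normal -0.340 -0.894 -0.292
outer loop
vertex -1.41 1.393 -1.332
vertex -0.577 0.909 -0.821
vertex -2.243 1.006 0.819
endloop
endfacet
facet normal 0.641 0.429 -0.636
outer loop
vertex -0.577 0.909 -0.821
vertex -0.917 1.894 -0.499
vertex -0.085 1.41 0.013
endloop
endfacet
facet normal 0.299 -0.886 0.356
outer loop
vertex -0.577 0.909 -0.821
vertex -0.085 1.41 0.013
vertex -2.243 1.006 0.819
endloop
endfacet
facet normal 0.641 0.428 -0.637
outer loop
vertex -0.085 1.41 0.013
vertex -0.917 1.894 -0.499
vertex -0.424 2.395 0.334
endloop
endfacet
facet normal 0.372 -0.169 0.912
outer loop
vertex -0.085 1.41 0.013
vertex -0.424 2.395 0.334
vertex -2.243 1.006 0.819
endloop
endfacet
facet normal 0.413 -0.708 -0.573
outer loop
vertex 0.044 0.956 2.446
vertex -0.474 0.506 2.629
vertex -0.382 0.98 2.109
endloop
endfacet
facet normal 0.296 0.903 -0.310
outer loop
vertex 0.044 0.956 2.446
vertex -0.382 0.98 2.109
vertex -1.226 1.794 3.671
endloop
endfacet
facet normal 0.414 -0.708 -0.572
outer loop
vertex -0.382 0.98 2.109
vertex -0.474 0.506 2.629
vertex -0.861 0.726 2.077
endloop
endfacet
facet normal -0.353 0.738 -0.575
outer loop
vertex -0.382 0.98 2.109
vertex -0.861 0.726 2.077
vertex -1.226 1.794 3.671
endloop
endfacet
facet normal 0.414 -0.708 -0.572
outer loop
vertex -0.861 0.726 2.077
vertex -0.474 0.506 2.629
vertex -1.113 0.343 2.368
endloop
endfacet
facet normal -0.877 0.281 -0.389
outer loop
vertex -0.861 0.726 2.077
vertex -1.113 0.343 2.368
vertex -1.226 1.794 3.671
endloop
endfacet
facet normal 0.414 -0.708 -0.572
outer loop
vertex -1.113 0.343 2.368
vertex -0.474 0.506 2.629
vertex -0.991 0.055 2.813
endloop
endfacet
facet normal -0.970 -0.199 0.137
outer loop
vertex -1.113 0.343 2.368
vertex -0.991 0.055 2.813
vertex -1.226 1.794 3.671
endloop
endfacet
facet normal 0.414 -0.708 -0.572
outer loop
vertex -0.991 0.055 2.813
vertex -0.474 0.506 2.629
vertex -0.566 0.031 3.15
endloop
endfacet
facet normal -0.578 -0.423 0.698
outer loop
vertex -0.991 0.055 2.813
vertex -0.566 0.031 3.15
vertex -1.226 1.794 3.671
endloop
endfacet
facet normal 0.413 -0.708 -0.573
outer loop
vertex -0.566 0.031 3.15
vertex -0.474 0.506 2.629
vertex -0.086 0.285 3.182
endloop
endfacet
facet normal 0.072 -0.258 0.964
outer loop
vertex -0.566 0.031 3.15
vertex -0.086 0.285 3.182
vertex -1.226 1.794 3.671
endloop
endfacet
facet normal 0.414 -0.708 -0.573
outer loop
vertex -0.086 0.285 3.182
vertex -0.474 0.506 2.629
vertex 0.166 0.668 2.891
endloop
endfacet
facet normal 0.596 0.199 0.778
outer loop
vertex -0.086 0.285 3.182
vertex 0.166 0.668 2.891
vertex -1.226 1.794 3.671
endloop
endfacet
facet normal 0.413 -0.709 -0.572
outer loop
vertex 0.166 0.668 2.891
vertex -0.474 0.506 2.629
vertex 0.044 0.956 2.446
endloop
endfacet
facet normal 0.690 0.679 0.250
outer loop
vertex 0.166 0.668 2.891
vertex 0.044 0.956 2.446
vertex -1.226 1.794 3.671
endloop
endfacet

endsolid


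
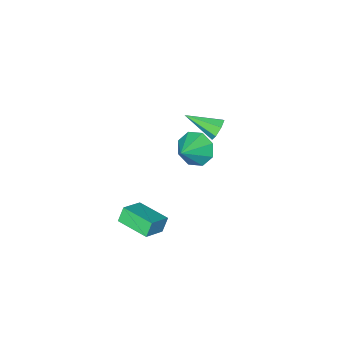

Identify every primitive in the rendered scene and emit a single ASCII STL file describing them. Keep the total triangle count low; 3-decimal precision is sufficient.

solid 
facet normal -0.873 -0.188 -0.449
outer loop
vertex 2.473 1.46 -0.929
vertex 2.132 3.156 -0.976
vertex 2.856 1.516 -1.697
endloop
endfacet
facet normal 0.197 -0.980 0.027
outer loop
vertex 4.008 1.764 -1.104
vertex 2.473 1.46 -0.929
vertex 2.856 1.516 -1.697
endloop
endfacet
facet normal -0.873 -0.188 -0.449
outer loop
vertex 2.856 1.516 -1.697
vertex 2.132 3.156 -0.976
vertex 2.515 3.212 -1.744
endloop
endfacet
facet normal 0.446 0.065 -0.893
outer loop
vertex 2.515 3.212 -1.744
vertex 4.008 1.764 -1.104
vertex 2.856 1.516 -1.697
endloop
endfacet
facet normal -0.446 -0.065 0.893
outer loop
vertex 2.473 1.46 -0.929
vertex 3.284 3.404 -0.383
vertex 2.132 3.156 -0.976
endloop
endfacet
facet normal 0.197 -0.980 0.027
outer loop
vertex 3.625 1.708 -0.336
vertex 2.473 1.46 -0.929
vertex 4.008 1.764 -1.104
endloop
endfacet
facet normal -0.446 -0.065 0.893
outer loop
vertex 3.625 1.708 -0.336
vertex 3.284 3.404 -0.383
vertex 2.473 1.46 -0.929
endloop
endfacet
facet normal -0.197 0.980 -0.027
outer loop
vertex 2.132 3.156 -0.976
vertex 3.284 3.404 -0.383
vertex 2.515 3.212 -1.744
endloop
endfacet
facet normal 0.446 0.065 -0.893
outer loop
vertex 3.667 3.46 -1.151
vertex 4.008 1.764 -1.104
vertex 2.515 3.212 -1.744
endloop
endfacet
facet normal -0.197 0.980 -0.027
outer loop
vertex 2.515 3.212 -1.744
vertex 3.284 3.404 -0.383
vertex 3.667 3.46 -1.151
endloop
endfacet
facet normal 0.873 0.188 0.449
outer loop
vertex 3.667 3.46 -1.151
vertex 3.625 1.708 -0.336
vertex 4.008 1.764 -1.104
endloop
endfacet
facet normal 0.873 0.188 0.449
outer loop
vertex 3.284 3.404 -0.383
vertex 3.625 1.708 -0.336
vertex 3.667 3.46 -1.151
endloop
endfacet
facet normal -0.548 0.734 -0.401
outer loop
vertex -2.946 0.295 -0.33
vertex -3.448 0.149 0.089
vertex -2.94 0.577 0.178
endloop
endfacet
facet normal 0.965 0.225 -0.136
outer loop
vertex -2.946 0.295 -0.33
vertex -2.94 0.577 0.178
vertex -2.432 -1.209 0.831
endloop
endfacet
facet normal -0.548 0.734 -0.400
outer loop
vertex -2.94 0.577 0.178
vertex -3.448 0.149 0.089
vertex -3.316 0.537 0.62
endloop
endfacet
facet normal 0.674 0.415 0.611
outer loop
vertex -2.94 0.577 0.178
vertex -3.316 0.537 0.62
vertex -2.432 -1.209 0.831
endloop
endfacet
facet normal -0.550 0.734 -0.399
outer loop
vertex -3.316 0.537 0.62
vertex -3.448 0.149 0.089
vertex -3.791 0.204 0.662
endloop
endfacet
facet normal 0.003 0.121 0.993
outer loop
vertex -3.316 0.537 0.62
vertex -3.791 0.204 0.662
vertex -2.432 -1.209 0.831
endloop
endfacet
facet normal -0.549 0.734 -0.399
outer loop
vertex -3.791 0.204 0.662
vertex -3.448 0.149 0.089
vertex -4.008 -0.17 0.273
endloop
endfacet
facet normal -0.541 -0.435 0.720
outer loop
vertex -3.791 0.204 0.662
vertex -4.008 -0.17 0.273
vertex -2.432 -1.209 0.831
endloop
endfacet
facet normal -0.549 0.733 -0.401
outer loop
vertex -4.008 -0.17 0.273
vertex -3.448 0.149 0.089
vertex -3.802 -0.304 -0.254
endloop
endfacet
facet normal -0.550 -0.835 -0.003
outer loop
vertex -4.008 -0.17 0.273
vertex -3.802 -0.304 -0.254
vertex -2.432 -1.209 0.831
endloop
endfacet
facet normal -0.550 0.733 -0.401
outer loop
vertex -3.802 -0.304 -0.254
vertex -3.448 0.149 0.089
vertex -3.33 -0.097 -0.523
endloop
endfacet
facet normal -0.017 -0.778 -0.628
outer loop
vertex -3.802 -0.304 -0.254
vertex -3.33 -0.097 -0.523
vertex -2.432 -1.209 0.831
endloop
endfacet
facet normal -0.548 0.734 -0.401
outer loop
vertex -3.33 -0.097 -0.523
vertex -3.448 0.149 0.089
vertex -2.946 0.295 -0.33
endloop
endfacet
facet normal 0.658 -0.306 -0.688
outer loop
vertex -3.33 -0.097 -0.523
vertex -2.946 0.295 -0.33
vertex -2.432 -1.209 0.831
endloop
endfacet
facet normal -0.823 -0.268 -0.501
outer loop
vertex -0.563 1.36 0.043
vertex -1.067 1.279 0.914
vertex -0.905 2.022 0.25
endloop
endfacet
facet normal 0.738 0.517 -0.434
outer loop
vertex -0.563 1.36 0.043
vertex -0.905 2.022 0.25
vertex 0.167 1.681 1.666
endloop
endfacet
facet normal -0.823 -0.268 -0.501
outer loop
vertex -0.905 2.022 0.25
vertex -1.067 1.279 0.914
vertex -1.342 2.249 0.846
endloop
endfacet
facet normal 0.384 0.921 -0.069
outer loop
vertex -0.905 2.022 0.25
vertex -1.342 2.249 0.846
vertex 0.167 1.681 1.666
endloop
endfacet
facet normal -0.823 -0.268 -0.501
outer loop
vertex -1.342 2.249 0.846
vertex -1.067 1.279 0.914
vertex -1.618 1.907 1.482
endloop
endfacet
facet normal 0.059 0.868 0.493
outer loop
vertex -1.342 2.249 0.846
vertex -1.618 1.907 1.482
vertex 0.167 1.681 1.666
endloop
endfacet
facet normal -0.823 -0.269 -0.501
outer loop
vertex -1.618 1.907 1.482
vertex -1.067 1.279 0.914
vertex -1.571 1.198 1.786
endloop
endfacet
facet normal -0.045 0.391 0.919
outer loop
vertex -1.618 1.907 1.482
vertex -1.571 1.198 1.786
vertex 0.167 1.681 1.666
endloop
endfacet
facet normal -0.823 -0.269 -0.501
outer loop
vertex -1.571 1.198 1.786
vertex -1.067 1.279 0.914
vertex -1.229 0.536 1.579
endloop
endfacet
facet normal 0.131 -0.233 0.963
outer loop
vertex -1.571 1.198 1.786
vertex -1.229 0.536 1.579
vertex 0.167 1.681 1.666
endloop
endfacet
facet normal -0.823 -0.268 -0.500
outer loop
vertex -1.229 0.536 1.579
vertex -1.067 1.279 0.914
vertex -0.793 0.309 0.983
endloop
endfacet
facet normal 0.486 -0.638 0.598
outer loop
vertex -1.229 0.536 1.579
vertex -0.793 0.309 0.983
vertex 0.167 1.681 1.666
endloop
endfacet
facet normal -0.823 -0.268 -0.501
outer loop
vertex -0.793 0.309 0.983
vertex -1.067 1.279 0.914
vertex -0.517 0.651 0.346
endloop
endfacet
facet normal 0.810 -0.585 0.037
outer loop
vertex -0.793 0.309 0.983
vertex -0.517 0.651 0.346
vertex 0.167 1.681 1.666
endloop
endfacet
facet normal -0.823 -0.268 -0.501
outer loop
vertex -0.517 0.651 0.346
vertex -1.067 1.279 0.914
vertex -0.563 1.36 0.043
endloop
endfacet
facet normal 0.914 -0.107 -0.390
outer loop
vertex -0.517 0.651 0.346
vertex -0.563 1.36 0.043
vertex 0.167 1.681 1.666
endloop
endfacet

endsolid


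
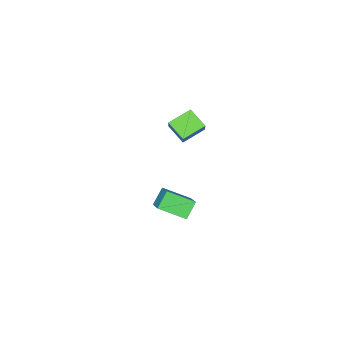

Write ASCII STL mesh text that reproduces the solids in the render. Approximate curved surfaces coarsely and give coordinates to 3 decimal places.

solid 
facet normal -0.886 0.269 0.378
outer loop
vertex 2.605 0.562 5.116
vertex 2.654 1.762 4.377
vertex 1.985 -0.042 4.093
endloop
endfacet
facet normal -0.035 -0.851 0.524
outer loop
vertex 3.366 -0.462 3.503
vertex 2.605 0.562 5.116
vertex 1.985 -0.042 4.093
endloop
endfacet
facet normal -0.886 0.269 0.379
outer loop
vertex 1.985 -0.042 4.093
vertex 2.654 1.762 4.377
vertex 2.033 1.158 3.354
endloop
endfacet
facet normal -0.463 -0.451 -0.763
outer loop
vertex 2.033 1.158 3.354
vertex 3.366 -0.462 3.503
vertex 1.985 -0.042 4.093
endloop
endfacet
facet normal 0.463 0.451 0.763
outer loop
vertex 2.605 0.562 5.116
vertex 4.035 1.342 3.787
vertex 2.654 1.762 4.377
endloop
endfacet
facet normal -0.035 -0.851 0.524
outer loop
vertex 3.987 0.142 4.526
vertex 2.605 0.562 5.116
vertex 3.366 -0.462 3.503
endloop
endfacet
facet normal 0.463 0.451 0.763
outer loop
vertex 3.987 0.142 4.526
vertex 4.035 1.342 3.787
vertex 2.605 0.562 5.116
endloop
endfacet
facet normal 0.035 0.851 -0.524
outer loop
vertex 2.654 1.762 4.377
vertex 4.035 1.342 3.787
vertex 2.033 1.158 3.354
endloop
endfacet
facet normal -0.463 -0.451 -0.763
outer loop
vertex 3.415 0.738 2.764
vertex 3.366 -0.462 3.503
vertex 2.033 1.158 3.354
endloop
endfacet
facet normal 0.035 0.851 -0.524
outer loop
vertex 2.033 1.158 3.354
vertex 4.035 1.342 3.787
vertex 3.415 0.738 2.764
endloop
endfacet
facet normal 0.886 -0.269 -0.379
outer loop
vertex 3.415 0.738 2.764
vertex 3.987 0.142 4.526
vertex 3.366 -0.462 3.503
endloop
endfacet
facet normal 0.886 -0.268 -0.378
outer loop
vertex 4.035 1.342 3.787
vertex 3.987 0.142 4.526
vertex 3.415 0.738 2.764
endloop
endfacet
facet normal -0.693 -0.093 0.715
outer loop
vertex 3.05 -1.3 -2.886
vertex 4.02 0.033 -1.771
vertex 2.052 0.085 -3.673
endloop
endfacet
facet normal -0.488 -0.670 -0.560
outer loop
vertex 2.96 0.207 -4.609
vertex 3.05 -1.3 -2.886
vertex 2.052 0.085 -3.673
endloop
endfacet
facet normal -0.693 -0.093 0.715
outer loop
vertex 2.052 0.085 -3.673
vertex 4.02 0.033 -1.771
vertex 3.022 1.418 -2.558
endloop
endfacet
facet normal -0.531 0.737 -0.419
outer loop
vertex 3.022 1.418 -2.558
vertex 2.96 0.207 -4.609
vertex 2.052 0.085 -3.673
endloop
endfacet
facet normal 0.531 -0.737 0.419
outer loop
vertex 3.05 -1.3 -2.886
vertex 4.928 0.155 -2.707
vertex 4.02 0.033 -1.771
endloop
endfacet
facet normal -0.488 -0.670 -0.560
outer loop
vertex 3.958 -1.178 -3.822
vertex 3.05 -1.3 -2.886
vertex 2.96 0.207 -4.609
endloop
endfacet
facet normal 0.531 -0.737 0.419
outer loop
vertex 3.958 -1.178 -3.822
vertex 4.928 0.155 -2.707
vertex 3.05 -1.3 -2.886
endloop
endfacet
facet normal 0.488 0.670 0.560
outer loop
vertex 4.02 0.033 -1.771
vertex 4.928 0.155 -2.707
vertex 3.022 1.418 -2.558
endloop
endfacet
facet normal -0.531 0.737 -0.419
outer loop
vertex 3.93 1.54 -3.494
vertex 2.96 0.207 -4.609
vertex 3.022 1.418 -2.558
endloop
endfacet
facet normal 0.488 0.670 0.560
outer loop
vertex 3.022 1.418 -2.558
vertex 4.928 0.155 -2.707
vertex 3.93 1.54 -3.494
endloop
endfacet
facet normal 0.693 0.093 -0.715
outer loop
vertex 3.93 1.54 -3.494
vertex 3.958 -1.178 -3.822
vertex 2.96 0.207 -4.609
endloop
endfacet
facet normal 0.693 0.093 -0.715
outer loop
vertex 4.928 0.155 -2.707
vertex 3.958 -1.178 -3.822
vertex 3.93 1.54 -3.494
endloop
endfacet

endsolid


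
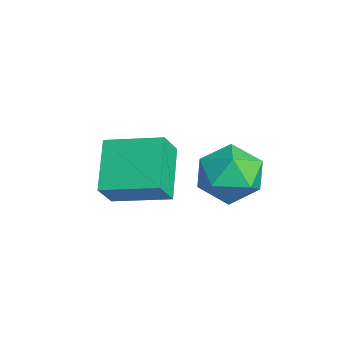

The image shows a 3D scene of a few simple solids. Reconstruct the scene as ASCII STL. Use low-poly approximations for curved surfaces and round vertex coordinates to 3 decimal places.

solid 
facet normal -0.947 0.249 0.205
outer loop
vertex -2.517 4.586 -0.105
vertex -2.79 3.496 -0.043
vertex -2.447 4.043 0.879
endloop
endfacet
facet normal -0.495 0.745 0.447
outer loop
vertex -2.517 4.586 -0.105
vertex -2.447 4.043 0.879
vertex -1.638 4.763 0.574
endloop
endfacet
facet normal -0.115 0.987 -0.108
outer loop
vertex -2.517 4.586 -0.105
vertex -1.638 4.763 0.574
vertex -1.48 4.66 -0.535
endloop
endfacet
facet normal -0.333 0.640 -0.693
outer loop
vertex -2.517 4.586 -0.105
vertex -1.48 4.66 -0.535
vertex -2.192 3.877 -0.916
endloop
endfacet
facet normal -0.847 0.184 -0.500
outer loop
vertex -2.517 4.586 -0.105
vertex -2.192 3.877 -0.916
vertex -2.79 3.496 -0.043
endloop
endfacet
facet normal -0.044 0.431 0.901
outer loop
vertex -1.638 4.763 0.574
vertex -2.447 4.043 0.879
vertex -1.368 3.783 1.056
endloop
endfacet
facet normal -0.776 -0.373 0.510
outer loop
vertex -2.447 4.043 0.879
vertex -2.79 3.496 -0.043
vertex -2.08 3.0 0.675
endloop
endfacet
facet normal -0.613 -0.478 -0.629
outer loop
vertex -2.79 3.496 -0.043
vertex -2.192 3.877 -0.916
vertex -1.922 2.897 -0.434
endloop
endfacet
facet normal 0.217 0.260 -0.941
outer loop
vertex -2.192 3.877 -0.916
vertex -1.48 4.66 -0.535
vertex -1.113 3.617 -0.739
endloop
endfacet
facet normal 0.569 0.822 0.005
outer loop
vertex -1.48 4.66 -0.535
vertex -1.638 4.763 0.574
vertex -0.77 4.164 0.183
endloop
endfacet
facet normal 0.333 -0.640 0.693
outer loop
vertex -1.043 3.074 0.245
vertex -1.368 3.783 1.056
vertex -2.08 3.0 0.675
endloop
endfacet
facet normal 0.115 -0.987 0.108
outer loop
vertex -1.043 3.074 0.245
vertex -2.08 3.0 0.675
vertex -1.922 2.897 -0.434
endloop
endfacet
facet normal 0.495 -0.745 -0.447
outer loop
vertex -1.043 3.074 0.245
vertex -1.922 2.897 -0.434
vertex -1.113 3.617 -0.739
endloop
endfacet
facet normal 0.947 -0.249 -0.205
outer loop
vertex -1.043 3.074 0.245
vertex -1.113 3.617 -0.739
vertex -0.77 4.164 0.183
endloop
endfacet
facet normal 0.847 -0.184 0.500
outer loop
vertex -1.043 3.074 0.245
vertex -0.77 4.164 0.183
vertex -1.368 3.783 1.056
endloop
endfacet
facet normal -0.217 -0.260 0.941
outer loop
vertex -2.08 3.0 0.675
vertex -1.368 3.783 1.056
vertex -2.447 4.043 0.879
endloop
endfacet
facet normal -0.569 -0.822 -0.005
outer loop
vertex -1.922 2.897 -0.434
vertex -2.08 3.0 0.675
vertex -2.79 3.496 -0.043
endloop
endfacet
facet normal 0.044 -0.431 -0.901
outer loop
vertex -1.113 3.617 -0.739
vertex -1.922 2.897 -0.434
vertex -2.192 3.877 -0.916
endloop
endfacet
facet normal 0.776 0.373 -0.510
outer loop
vertex -0.77 4.164 0.183
vertex -1.113 3.617 -0.739
vertex -1.48 4.66 -0.535
endloop
endfacet
facet normal 0.613 0.478 0.629
outer loop
vertex -1.368 3.783 1.056
vertex -0.77 4.164 0.183
vertex -1.638 4.763 0.574
endloop
endfacet
facet normal -0.414 0.416 -0.810
outer loop
vertex -3.712 0.9 0.188
vertex -2.891 2.528 0.604
vertex -2.221 0.407 -0.827
endloop
endfacet
facet normal -0.439 -0.870 -0.223
outer loop
vertex -1.729 -0.088 0.136
vertex -3.712 0.9 0.188
vertex -2.221 0.407 -0.827
endloop
endfacet
facet normal -0.414 0.416 -0.810
outer loop
vertex -2.221 0.407 -0.827
vertex -2.891 2.528 0.604
vertex -1.4 2.035 -0.411
endloop
endfacet
facet normal 0.797 -0.263 -0.543
outer loop
vertex -1.4 2.035 -0.411
vertex -1.729 -0.088 0.136
vertex -2.221 0.407 -0.827
endloop
endfacet
facet normal -0.797 0.263 0.543
outer loop
vertex -3.712 0.9 0.188
vertex -2.399 2.033 1.567
vertex -2.891 2.528 0.604
endloop
endfacet
facet normal -0.439 -0.870 -0.223
outer loop
vertex -3.22 0.405 1.151
vertex -3.712 0.9 0.188
vertex -1.729 -0.088 0.136
endloop
endfacet
facet normal -0.797 0.263 0.543
outer loop
vertex -3.22 0.405 1.151
vertex -2.399 2.033 1.567
vertex -3.712 0.9 0.188
endloop
endfacet
facet normal 0.439 0.870 0.223
outer loop
vertex -2.891 2.528 0.604
vertex -2.399 2.033 1.567
vertex -1.4 2.035 -0.411
endloop
endfacet
facet normal 0.797 -0.263 -0.543
outer loop
vertex -0.908 1.54 0.552
vertex -1.729 -0.088 0.136
vertex -1.4 2.035 -0.411
endloop
endfacet
facet normal 0.439 0.870 0.223
outer loop
vertex -1.4 2.035 -0.411
vertex -2.399 2.033 1.567
vertex -0.908 1.54 0.552
endloop
endfacet
facet normal 0.414 -0.416 0.810
outer loop
vertex -0.908 1.54 0.552
vertex -3.22 0.405 1.151
vertex -1.729 -0.088 0.136
endloop
endfacet
facet normal 0.414 -0.416 0.810
outer loop
vertex -2.399 2.033 1.567
vertex -3.22 0.405 1.151
vertex -0.908 1.54 0.552
endloop
endfacet

endsolid


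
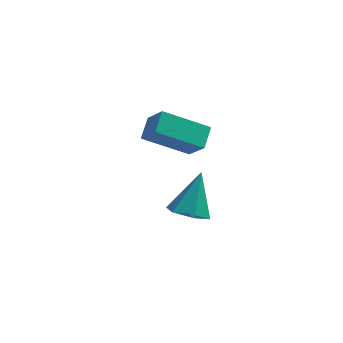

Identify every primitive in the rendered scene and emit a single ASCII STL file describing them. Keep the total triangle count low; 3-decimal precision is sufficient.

solid 
facet normal -0.400 0.511 -0.761
outer loop
vertex -5.138 1.183 1.93
vertex -4.937 1.957 2.344
vertex -3.503 1.207 1.087
endloop
endfacet
facet normal -0.224 -0.860 -0.459
outer loop
vertex -2.983 0.543 2.076
vertex -5.138 1.183 1.93
vertex -3.503 1.207 1.087
endloop
endfacet
facet normal -0.400 0.510 -0.761
outer loop
vertex -3.503 1.207 1.087
vertex -4.937 1.957 2.344
vertex -3.302 1.981 1.5
endloop
endfacet
facet normal 0.889 0.014 -0.458
outer loop
vertex -3.302 1.981 1.5
vertex -2.983 0.543 2.076
vertex -3.503 1.207 1.087
endloop
endfacet
facet normal -0.889 -0.014 0.458
outer loop
vertex -5.138 1.183 1.93
vertex -4.417 1.293 3.333
vertex -4.937 1.957 2.344
endloop
endfacet
facet normal -0.224 -0.860 -0.459
outer loop
vertex -4.618 0.519 2.92
vertex -5.138 1.183 1.93
vertex -2.983 0.543 2.076
endloop
endfacet
facet normal -0.889 -0.013 0.458
outer loop
vertex -4.618 0.519 2.92
vertex -4.417 1.293 3.333
vertex -5.138 1.183 1.93
endloop
endfacet
facet normal 0.224 0.860 0.459
outer loop
vertex -4.937 1.957 2.344
vertex -4.417 1.293 3.333
vertex -3.302 1.981 1.5
endloop
endfacet
facet normal 0.889 0.014 -0.458
outer loop
vertex -2.782 1.317 2.49
vertex -2.983 0.543 2.076
vertex -3.302 1.981 1.5
endloop
endfacet
facet normal 0.224 0.860 0.459
outer loop
vertex -3.302 1.981 1.5
vertex -4.417 1.293 3.333
vertex -2.782 1.317 2.49
endloop
endfacet
facet normal 0.400 -0.511 0.761
outer loop
vertex -2.782 1.317 2.49
vertex -4.618 0.519 2.92
vertex -2.983 0.543 2.076
endloop
endfacet
facet normal 0.400 -0.510 0.761
outer loop
vertex -4.417 1.293 3.333
vertex -4.618 0.519 2.92
vertex -2.782 1.317 2.49
endloop
endfacet
facet normal -0.242 -0.568 -0.787
outer loop
vertex -2.99 1.265 -2.388
vertex -3.524 0.861 -1.932
vertex -3.756 1.522 -2.338
endloop
endfacet
facet normal 0.289 0.916 -0.279
outer loop
vertex -2.99 1.265 -2.388
vertex -3.756 1.522 -2.338
vertex -3.096 1.859 -0.548
endloop
endfacet
facet normal -0.242 -0.568 -0.787
outer loop
vertex -3.756 1.522 -2.338
vertex -3.524 0.861 -1.932
vertex -4.29 1.118 -1.882
endloop
endfacet
facet normal -0.571 0.819 0.056
outer loop
vertex -3.756 1.522 -2.338
vertex -4.29 1.118 -1.882
vertex -3.096 1.859 -0.548
endloop
endfacet
facet normal -0.242 -0.568 -0.786
outer loop
vertex -4.29 1.118 -1.882
vertex -3.524 0.861 -1.932
vertex -4.057 0.457 -1.476
endloop
endfacet
facet normal -0.771 0.113 0.627
outer loop
vertex -4.29 1.118 -1.882
vertex -4.057 0.457 -1.476
vertex -3.096 1.859 -0.548
endloop
endfacet
facet normal -0.243 -0.567 -0.787
outer loop
vertex -4.057 0.457 -1.476
vertex -3.524 0.861 -1.932
vertex -3.291 0.199 -1.527
endloop
endfacet
facet normal -0.109 -0.495 0.862
outer loop
vertex -4.057 0.457 -1.476
vertex -3.291 0.199 -1.527
vertex -3.096 1.859 -0.548
endloop
endfacet
facet normal -0.243 -0.567 -0.787
outer loop
vertex -3.291 0.199 -1.527
vertex -3.524 0.861 -1.932
vertex -2.757 0.603 -1.983
endloop
endfacet
facet normal 0.751 -0.399 0.526
outer loop
vertex -3.291 0.199 -1.527
vertex -2.757 0.603 -1.983
vertex -3.096 1.859 -0.548
endloop
endfacet
facet normal -0.243 -0.567 -0.787
outer loop
vertex -2.757 0.603 -1.983
vertex -3.524 0.861 -1.932
vertex -2.99 1.265 -2.388
endloop
endfacet
facet normal 0.951 0.307 -0.044
outer loop
vertex -2.757 0.603 -1.983
vertex -2.99 1.265 -2.388
vertex -3.096 1.859 -0.548
endloop
endfacet

endsolid


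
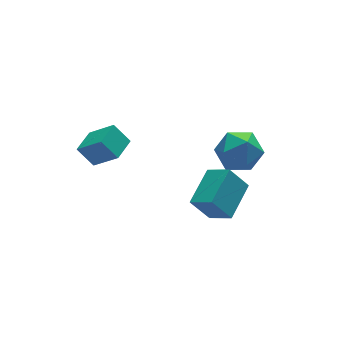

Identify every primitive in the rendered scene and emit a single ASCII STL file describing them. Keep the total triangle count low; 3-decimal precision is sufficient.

solid 
facet normal -0.381 -0.654 0.653
outer loop
vertex 1.269 -2.739 -0.674
vertex 1.987 -3.642 -1.16
vertex 2.414 -2.945 -0.213
endloop
endfacet
facet normal -0.373 0.005 0.928
outer loop
vertex 1.269 -2.739 -0.674
vertex 2.414 -2.945 -0.213
vertex 2.008 -1.773 -0.382
endloop
endfacet
facet normal -0.755 0.427 0.498
outer loop
vertex 1.269 -2.739 -0.674
vertex 2.008 -1.773 -0.382
vertex 1.33 -1.747 -1.433
endloop
endfacet
facet normal -0.999 0.029 -0.042
outer loop
vertex 1.269 -2.739 -0.674
vertex 1.33 -1.747 -1.433
vertex 1.317 -2.902 -1.914
endloop
endfacet
facet normal -0.767 -0.639 0.054
outer loop
vertex 1.269 -2.739 -0.674
vertex 1.317 -2.902 -1.914
vertex 1.987 -3.642 -1.16
endloop
endfacet
facet normal 0.301 0.237 0.924
outer loop
vertex 2.008 -1.773 -0.382
vertex 2.414 -2.945 -0.213
vertex 3.183 -2.078 -0.686
endloop
endfacet
facet normal 0.289 -0.829 0.479
outer loop
vertex 2.414 -2.945 -0.213
vertex 1.987 -3.642 -1.16
vertex 3.17 -3.233 -1.167
endloop
endfacet
facet normal -0.336 -0.804 -0.491
outer loop
vertex 1.987 -3.642 -1.16
vertex 1.317 -2.902 -1.914
vertex 2.492 -3.207 -2.218
endloop
endfacet
facet normal -0.710 0.277 -0.647
outer loop
vertex 1.317 -2.902 -1.914
vertex 1.33 -1.747 -1.433
vertex 2.086 -2.035 -2.387
endloop
endfacet
facet normal -0.317 0.921 0.227
outer loop
vertex 1.33 -1.747 -1.433
vertex 2.008 -1.773 -0.382
vertex 2.513 -1.338 -1.44
endloop
endfacet
facet normal 0.999 -0.029 0.042
outer loop
vertex 3.231 -2.241 -1.926
vertex 3.183 -2.078 -0.686
vertex 3.17 -3.233 -1.167
endloop
endfacet
facet normal 0.755 -0.427 -0.498
outer loop
vertex 3.231 -2.241 -1.926
vertex 3.17 -3.233 -1.167
vertex 2.492 -3.207 -2.218
endloop
endfacet
facet normal 0.373 -0.005 -0.928
outer loop
vertex 3.231 -2.241 -1.926
vertex 2.492 -3.207 -2.218
vertex 2.086 -2.035 -2.387
endloop
endfacet
facet normal 0.381 0.654 -0.653
outer loop
vertex 3.231 -2.241 -1.926
vertex 2.086 -2.035 -2.387
vertex 2.513 -1.338 -1.44
endloop
endfacet
facet normal 0.767 0.639 -0.054
outer loop
vertex 3.231 -2.241 -1.926
vertex 2.513 -1.338 -1.44
vertex 3.183 -2.078 -0.686
endloop
endfacet
facet normal 0.710 -0.277 0.647
outer loop
vertex 3.17 -3.233 -1.167
vertex 3.183 -2.078 -0.686
vertex 2.414 -2.945 -0.213
endloop
endfacet
facet normal 0.317 -0.921 -0.227
outer loop
vertex 2.492 -3.207 -2.218
vertex 3.17 -3.233 -1.167
vertex 1.987 -3.642 -1.16
endloop
endfacet
facet normal -0.301 -0.237 -0.924
outer loop
vertex 2.086 -2.035 -2.387
vertex 2.492 -3.207 -2.218
vertex 1.317 -2.902 -1.914
endloop
endfacet
facet normal -0.289 0.829 -0.479
outer loop
vertex 2.513 -1.338 -1.44
vertex 2.086 -2.035 -2.387
vertex 1.33 -1.747 -1.433
endloop
endfacet
facet normal 0.336 0.804 0.491
outer loop
vertex 3.183 -2.078 -0.686
vertex 2.513 -1.338 -1.44
vertex 2.008 -1.773 -0.382
endloop
endfacet
facet normal -0.420 0.532 0.735
outer loop
vertex -3.751 -0.255 0.373
vertex -2.704 0.565 0.378
vertex -4.537 0.755 -0.806
endloop
endfacet
facet normal -0.787 -0.617 -0.003
outer loop
vertex -4.016 0.095 -1.718
vertex -3.751 -0.255 0.373
vertex -4.537 0.755 -0.806
endloop
endfacet
facet normal -0.420 0.533 0.735
outer loop
vertex -4.537 0.755 -0.806
vertex -2.704 0.565 0.378
vertex -3.489 1.575 -0.802
endloop
endfacet
facet normal -0.451 0.580 -0.678
outer loop
vertex -3.489 1.575 -0.802
vertex -4.016 0.095 -1.718
vertex -4.537 0.755 -0.806
endloop
endfacet
facet normal 0.451 -0.580 0.678
outer loop
vertex -3.751 -0.255 0.373
vertex -2.183 -0.095 -0.534
vertex -2.704 0.565 0.378
endloop
endfacet
facet normal -0.788 -0.616 -0.003
outer loop
vertex -3.231 -0.915 -0.538
vertex -3.751 -0.255 0.373
vertex -4.016 0.095 -1.718
endloop
endfacet
facet normal 0.451 -0.580 0.678
outer loop
vertex -3.231 -0.915 -0.538
vertex -2.183 -0.095 -0.534
vertex -3.751 -0.255 0.373
endloop
endfacet
facet normal 0.787 0.616 0.004
outer loop
vertex -2.704 0.565 0.378
vertex -2.183 -0.095 -0.534
vertex -3.489 1.575 -0.802
endloop
endfacet
facet normal -0.451 0.580 -0.678
outer loop
vertex -2.969 0.915 -1.713
vertex -4.016 0.095 -1.718
vertex -3.489 1.575 -0.802
endloop
endfacet
facet normal 0.787 0.616 0.003
outer loop
vertex -3.489 1.575 -0.802
vertex -2.183 -0.095 -0.534
vertex -2.969 0.915 -1.713
endloop
endfacet
facet normal 0.420 -0.532 -0.735
outer loop
vertex -2.969 0.915 -1.713
vertex -3.231 -0.915 -0.538
vertex -4.016 0.095 -1.718
endloop
endfacet
facet normal 0.419 -0.532 -0.735
outer loop
vertex -2.183 -0.095 -0.534
vertex -3.231 -0.915 -0.538
vertex -2.969 0.915 -1.713
endloop
endfacet
facet normal -0.512 0.321 0.797
outer loop
vertex -0.307 -4.5 -2.037
vertex 1.286 -3.271 -1.508
vertex -0.864 -3.441 -2.821
endloop
endfacet
facet normal -0.766 -0.591 -0.254
outer loop
vertex -0.086 -3.929 -4.032
vertex -0.307 -4.5 -2.037
vertex -0.864 -3.441 -2.821
endloop
endfacet
facet normal -0.512 0.321 0.797
outer loop
vertex -0.864 -3.441 -2.821
vertex 1.286 -3.271 -1.508
vertex 0.729 -2.212 -2.292
endloop
endfacet
facet normal -0.389 0.740 -0.548
outer loop
vertex 0.729 -2.212 -2.292
vertex -0.086 -3.929 -4.032
vertex -0.864 -3.441 -2.821
endloop
endfacet
facet normal 0.389 -0.740 0.548
outer loop
vertex -0.307 -4.5 -2.037
vertex 2.064 -3.759 -2.719
vertex 1.286 -3.271 -1.508
endloop
endfacet
facet normal -0.766 -0.591 -0.254
outer loop
vertex 0.471 -4.988 -3.248
vertex -0.307 -4.5 -2.037
vertex -0.086 -3.929 -4.032
endloop
endfacet
facet normal 0.389 -0.740 0.548
outer loop
vertex 0.471 -4.988 -3.248
vertex 2.064 -3.759 -2.719
vertex -0.307 -4.5 -2.037
endloop
endfacet
facet normal 0.766 0.591 0.254
outer loop
vertex 1.286 -3.271 -1.508
vertex 2.064 -3.759 -2.719
vertex 0.729 -2.212 -2.292
endloop
endfacet
facet normal -0.389 0.740 -0.548
outer loop
vertex 1.507 -2.7 -3.503
vertex -0.086 -3.929 -4.032
vertex 0.729 -2.212 -2.292
endloop
endfacet
facet normal 0.766 0.591 0.254
outer loop
vertex 0.729 -2.212 -2.292
vertex 2.064 -3.759 -2.719
vertex 1.507 -2.7 -3.503
endloop
endfacet
facet normal 0.512 -0.321 -0.797
outer loop
vertex 1.507 -2.7 -3.503
vertex 0.471 -4.988 -3.248
vertex -0.086 -3.929 -4.032
endloop
endfacet
facet normal 0.512 -0.321 -0.797
outer loop
vertex 2.064 -3.759 -2.719
vertex 0.471 -4.988 -3.248
vertex 1.507 -2.7 -3.503
endloop
endfacet

endsolid


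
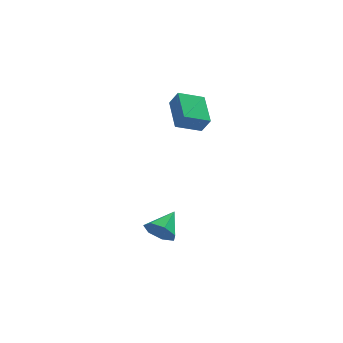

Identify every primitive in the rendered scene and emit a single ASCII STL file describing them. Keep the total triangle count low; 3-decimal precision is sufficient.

solid 
facet normal -0.412 0.311 -0.856
outer loop
vertex 0.862 -1.193 3.224
vertex 0.73 0.652 3.958
vertex 2.234 -0.878 2.678
endloop
endfacet
facet normal 0.066 -0.927 -0.369
outer loop
vertex 2.65 -1.192 3.542
vertex 0.862 -1.193 3.224
vertex 2.234 -0.878 2.678
endloop
endfacet
facet normal -0.413 0.310 -0.856
outer loop
vertex 2.234 -0.878 2.678
vertex 0.73 0.652 3.958
vertex 2.101 0.967 3.411
endloop
endfacet
facet normal 0.909 0.209 -0.361
outer loop
vertex 2.101 0.967 3.411
vertex 2.65 -1.192 3.542
vertex 2.234 -0.878 2.678
endloop
endfacet
facet normal -0.909 -0.209 0.362
outer loop
vertex 0.862 -1.193 3.224
vertex 1.146 0.338 4.822
vertex 0.73 0.652 3.958
endloop
endfacet
facet normal 0.066 -0.927 -0.368
outer loop
vertex 1.279 -1.507 4.089
vertex 0.862 -1.193 3.224
vertex 2.65 -1.192 3.542
endloop
endfacet
facet normal -0.908 -0.209 0.362
outer loop
vertex 1.279 -1.507 4.089
vertex 1.146 0.338 4.822
vertex 0.862 -1.193 3.224
endloop
endfacet
facet normal -0.066 0.927 0.369
outer loop
vertex 0.73 0.652 3.958
vertex 1.146 0.338 4.822
vertex 2.101 0.967 3.411
endloop
endfacet
facet normal 0.908 0.209 -0.362
outer loop
vertex 2.518 0.653 4.276
vertex 2.65 -1.192 3.542
vertex 2.101 0.967 3.411
endloop
endfacet
facet normal -0.066 0.927 0.369
outer loop
vertex 2.101 0.967 3.411
vertex 1.146 0.338 4.822
vertex 2.518 0.653 4.276
endloop
endfacet
facet normal 0.413 -0.311 0.856
outer loop
vertex 2.518 0.653 4.276
vertex 1.279 -1.507 4.089
vertex 2.65 -1.192 3.542
endloop
endfacet
facet normal 0.412 -0.311 0.857
outer loop
vertex 1.146 0.338 4.822
vertex 1.279 -1.507 4.089
vertex 2.518 0.653 4.276
endloop
endfacet
facet normal -0.523 -0.719 -0.457
outer loop
vertex 0.558 -4.011 -3.364
vertex -0.136 -3.882 -2.773
vertex 0.011 -3.473 -3.584
endloop
endfacet
facet normal 0.691 0.482 -0.539
outer loop
vertex 0.558 -4.011 -3.364
vertex 0.011 -3.473 -3.584
vertex 0.696 -2.738 -2.047
endloop
endfacet
facet normal -0.523 -0.719 -0.458
outer loop
vertex 0.011 -3.473 -3.584
vertex -0.136 -3.882 -2.773
vertex -0.647 -3.243 -3.194
endloop
endfacet
facet normal 0.047 0.893 -0.448
outer loop
vertex 0.011 -3.473 -3.584
vertex -0.647 -3.243 -3.194
vertex 0.696 -2.738 -2.047
endloop
endfacet
facet normal -0.523 -0.719 -0.457
outer loop
vertex -0.647 -3.243 -3.194
vertex -0.136 -3.882 -2.773
vertex -0.919 -3.494 -2.487
endloop
endfacet
facet normal -0.451 0.882 0.140
outer loop
vertex -0.647 -3.243 -3.194
vertex -0.919 -3.494 -2.487
vertex 0.696 -2.738 -2.047
endloop
endfacet
facet normal -0.523 -0.719 -0.457
outer loop
vertex -0.919 -3.494 -2.487
vertex -0.136 -3.882 -2.773
vertex -0.602 -4.037 -1.996
endloop
endfacet
facet normal -0.427 0.457 0.781
outer loop
vertex -0.919 -3.494 -2.487
vertex -0.602 -4.037 -1.996
vertex 0.696 -2.738 -2.047
endloop
endfacet
facet normal -0.523 -0.719 -0.457
outer loop
vertex -0.602 -4.037 -1.996
vertex -0.136 -3.882 -2.773
vertex 0.066 -4.463 -2.09
endloop
endfacet
facet normal 0.101 -0.061 0.993
outer loop
vertex -0.602 -4.037 -1.996
vertex 0.066 -4.463 -2.09
vertex 0.696 -2.738 -2.047
endloop
endfacet
facet normal -0.524 -0.719 -0.457
outer loop
vertex 0.066 -4.463 -2.09
vertex -0.136 -3.882 -2.773
vertex 0.582 -4.452 -2.699
endloop
endfacet
facet normal 0.734 -0.284 0.617
outer loop
vertex 0.066 -4.463 -2.09
vertex 0.582 -4.452 -2.699
vertex 0.696 -2.738 -2.047
endloop
endfacet
facet normal -0.523 -0.719 -0.458
outer loop
vertex 0.582 -4.452 -2.699
vertex -0.136 -3.882 -2.773
vertex 0.558 -4.011 -3.364
endloop
endfacet
facet normal 0.997 -0.042 -0.064
outer loop
vertex 0.582 -4.452 -2.699
vertex 0.558 -4.011 -3.364
vertex 0.696 -2.738 -2.047
endloop
endfacet

endsolid


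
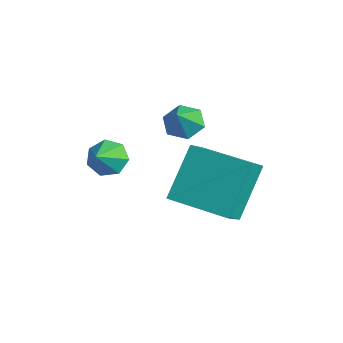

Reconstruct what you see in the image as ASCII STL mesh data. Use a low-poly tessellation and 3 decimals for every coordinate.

solid 
facet normal -0.618 0.559 -0.552
outer loop
vertex -1.332 -2.402 1.611
vertex -1.851 -2.579 2.013
vertex -1.428 -2.05 2.075
endloop
endfacet
facet normal 0.976 0.212 0.041
outer loop
vertex -1.332 -2.402 1.611
vertex -1.428 -2.05 2.075
vertex -1.209 -3.161 2.587
endloop
endfacet
facet normal -0.618 0.559 -0.553
outer loop
vertex -1.428 -2.05 2.075
vertex -1.851 -2.579 2.013
vertex -1.844 -2.097 2.492
endloop
endfacet
facet normal 0.616 0.427 0.662
outer loop
vertex -1.428 -2.05 2.075
vertex -1.844 -2.097 2.492
vertex -1.209 -3.161 2.587
endloop
endfacet
facet normal -0.619 0.558 -0.553
outer loop
vertex -1.844 -2.097 2.492
vertex -1.851 -2.579 2.013
vertex -2.264 -2.507 2.548
endloop
endfacet
facet normal 0.029 0.106 0.994
outer loop
vertex -1.844 -2.097 2.492
vertex -2.264 -2.507 2.548
vertex -1.209 -3.161 2.587
endloop
endfacet
facet normal -0.617 0.560 -0.552
outer loop
vertex -2.264 -2.507 2.548
vertex -1.851 -2.579 2.013
vertex -2.374 -2.971 2.2
endloop
endfacet
facet normal -0.345 -0.509 0.788
outer loop
vertex -2.264 -2.507 2.548
vertex -2.374 -2.971 2.2
vertex -1.209 -3.161 2.587
endloop
endfacet
facet normal -0.617 0.560 -0.553
outer loop
vertex -2.374 -2.971 2.2
vertex -1.851 -2.579 2.013
vertex -2.09 -3.14 1.712
endloop
endfacet
facet normal -0.222 -0.954 0.201
outer loop
vertex -2.374 -2.971 2.2
vertex -2.09 -3.14 1.712
vertex -1.209 -3.161 2.587
endloop
endfacet
facet normal -0.617 0.560 -0.553
outer loop
vertex -2.09 -3.14 1.712
vertex -1.851 -2.579 2.013
vertex -1.626 -2.887 1.45
endloop
endfacet
facet normal 0.303 -0.895 -0.327
outer loop
vertex -2.09 -3.14 1.712
vertex -1.626 -2.887 1.45
vertex -1.209 -3.161 2.587
endloop
endfacet
facet normal -0.619 0.558 -0.553
outer loop
vertex -1.626 -2.887 1.45
vertex -1.851 -2.579 2.013
vertex -1.332 -2.402 1.611
endloop
endfacet
facet normal 0.837 -0.376 -0.398
outer loop
vertex -1.626 -2.887 1.45
vertex -1.332 -2.402 1.611
vertex -1.209 -3.161 2.587
endloop
endfacet
facet normal -0.784 -0.617 0.065
outer loop
vertex -0.894 -1.088 0.478
vertex -1.546 -0.08 2.189
vertex -1.393 -0.51 -0.053
endloop
endfacet
facet normal 0.312 -0.483 -0.818
outer loop
vertex 0.246 0.78 -0.189
vertex -0.894 -1.088 0.478
vertex -1.393 -0.51 -0.053
endloop
endfacet
facet normal -0.784 -0.617 0.065
outer loop
vertex -1.393 -0.51 -0.053
vertex -1.546 -0.08 2.189
vertex -2.045 0.498 1.658
endloop
endfacet
facet normal -0.537 0.622 -0.571
outer loop
vertex -2.045 0.498 1.658
vertex 0.246 0.78 -0.189
vertex -1.393 -0.51 -0.053
endloop
endfacet
facet normal 0.537 -0.622 0.571
outer loop
vertex -0.894 -1.088 0.478
vertex 0.093 1.21 2.053
vertex -1.546 -0.08 2.189
endloop
endfacet
facet normal 0.312 -0.483 -0.818
outer loop
vertex 0.745 0.202 0.342
vertex -0.894 -1.088 0.478
vertex 0.246 0.78 -0.189
endloop
endfacet
facet normal 0.537 -0.622 0.571
outer loop
vertex 0.745 0.202 0.342
vertex 0.093 1.21 2.053
vertex -0.894 -1.088 0.478
endloop
endfacet
facet normal -0.312 0.483 0.818
outer loop
vertex -1.546 -0.08 2.189
vertex 0.093 1.21 2.053
vertex -2.045 0.498 1.658
endloop
endfacet
facet normal -0.537 0.622 -0.571
outer loop
vertex -0.406 1.788 1.522
vertex 0.246 0.78 -0.189
vertex -2.045 0.498 1.658
endloop
endfacet
facet normal -0.312 0.483 0.818
outer loop
vertex -2.045 0.498 1.658
vertex 0.093 1.21 2.053
vertex -0.406 1.788 1.522
endloop
endfacet
facet normal 0.784 0.617 -0.065
outer loop
vertex -0.406 1.788 1.522
vertex 0.745 0.202 0.342
vertex 0.246 0.78 -0.189
endloop
endfacet
facet normal 0.784 0.617 -0.065
outer loop
vertex 0.093 1.21 2.053
vertex 0.745 0.202 0.342
vertex -0.406 1.788 1.522
endloop
endfacet
facet normal -0.573 0.424 -0.701
outer loop
vertex -2.035 0.038 2.134
vertex -2.542 0.096 2.583
vertex -2.088 0.598 2.516
endloop
endfacet
facet normal 0.987 0.143 -0.073
outer loop
vertex -2.035 0.038 2.134
vertex -2.088 0.598 2.516
vertex -1.878 -0.396 3.397
endloop
endfacet
facet normal -0.572 0.424 -0.702
outer loop
vertex -2.088 0.598 2.516
vertex -2.542 0.096 2.583
vertex -2.596 0.656 2.965
endloop
endfacet
facet normal 0.562 0.612 0.557
outer loop
vertex -2.088 0.598 2.516
vertex -2.596 0.656 2.965
vertex -1.878 -0.396 3.397
endloop
endfacet
facet normal -0.572 0.424 -0.702
outer loop
vertex -2.596 0.656 2.965
vertex -2.542 0.096 2.583
vertex -3.05 0.154 3.032
endloop
endfacet
facet normal -0.165 0.276 0.947
outer loop
vertex -2.596 0.656 2.965
vertex -3.05 0.154 3.032
vertex -1.878 -0.396 3.397
endloop
endfacet
facet normal -0.572 0.424 -0.702
outer loop
vertex -3.05 0.154 3.032
vertex -2.542 0.096 2.583
vertex -2.996 -0.406 2.65
endloop
endfacet
facet normal -0.468 -0.528 0.708
outer loop
vertex -3.05 0.154 3.032
vertex -2.996 -0.406 2.65
vertex -1.878 -0.396 3.397
endloop
endfacet
facet normal -0.572 0.424 -0.702
outer loop
vertex -2.996 -0.406 2.65
vertex -2.542 0.096 2.583
vertex -2.488 -0.464 2.201
endloop
endfacet
facet normal -0.044 -0.996 0.079
outer loop
vertex -2.996 -0.406 2.65
vertex -2.488 -0.464 2.201
vertex -1.878 -0.396 3.397
endloop
endfacet
facet normal -0.573 0.423 -0.702
outer loop
vertex -2.488 -0.464 2.201
vertex -2.542 0.096 2.583
vertex -2.035 0.038 2.134
endloop
endfacet
facet normal 0.684 -0.659 -0.312
outer loop
vertex -2.488 -0.464 2.201
vertex -2.035 0.038 2.134
vertex -1.878 -0.396 3.397
endloop
endfacet

endsolid
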